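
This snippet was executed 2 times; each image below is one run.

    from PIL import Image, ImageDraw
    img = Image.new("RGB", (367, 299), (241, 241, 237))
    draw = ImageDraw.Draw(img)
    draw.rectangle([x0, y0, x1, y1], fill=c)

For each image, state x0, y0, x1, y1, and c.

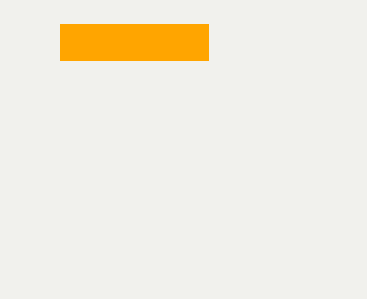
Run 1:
x0 = 60; y0 = 24; x1 = 208; y1 = 60; c = 'orange'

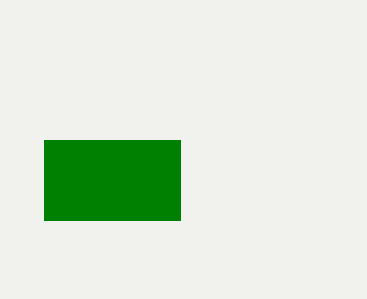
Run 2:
x0 = 44
y0 = 140
x1 = 180
y1 = 220
c = 'green'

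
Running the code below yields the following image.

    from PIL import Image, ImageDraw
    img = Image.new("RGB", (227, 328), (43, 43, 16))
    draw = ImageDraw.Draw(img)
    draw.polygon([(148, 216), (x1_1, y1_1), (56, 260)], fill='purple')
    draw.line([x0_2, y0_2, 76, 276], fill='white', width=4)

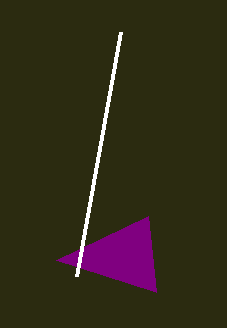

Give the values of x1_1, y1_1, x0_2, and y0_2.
x1_1 = 156
y1_1 = 292
x0_2 = 120
y0_2 = 32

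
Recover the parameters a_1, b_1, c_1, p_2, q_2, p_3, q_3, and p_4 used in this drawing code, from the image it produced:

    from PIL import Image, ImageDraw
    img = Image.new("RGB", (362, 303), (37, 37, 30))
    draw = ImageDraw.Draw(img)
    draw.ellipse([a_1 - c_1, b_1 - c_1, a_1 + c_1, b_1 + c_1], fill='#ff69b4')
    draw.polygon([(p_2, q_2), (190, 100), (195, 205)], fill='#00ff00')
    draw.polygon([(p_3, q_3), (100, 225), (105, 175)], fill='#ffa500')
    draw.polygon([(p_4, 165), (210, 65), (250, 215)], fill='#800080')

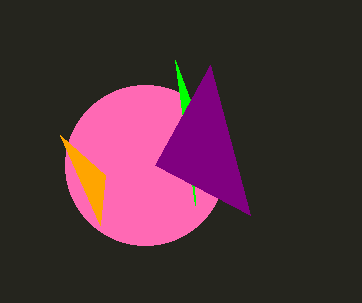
a_1 = 145
b_1 = 165
c_1 = 80
p_2 = 175
q_2 = 60
p_3 = 60
q_3 = 135
p_4 = 155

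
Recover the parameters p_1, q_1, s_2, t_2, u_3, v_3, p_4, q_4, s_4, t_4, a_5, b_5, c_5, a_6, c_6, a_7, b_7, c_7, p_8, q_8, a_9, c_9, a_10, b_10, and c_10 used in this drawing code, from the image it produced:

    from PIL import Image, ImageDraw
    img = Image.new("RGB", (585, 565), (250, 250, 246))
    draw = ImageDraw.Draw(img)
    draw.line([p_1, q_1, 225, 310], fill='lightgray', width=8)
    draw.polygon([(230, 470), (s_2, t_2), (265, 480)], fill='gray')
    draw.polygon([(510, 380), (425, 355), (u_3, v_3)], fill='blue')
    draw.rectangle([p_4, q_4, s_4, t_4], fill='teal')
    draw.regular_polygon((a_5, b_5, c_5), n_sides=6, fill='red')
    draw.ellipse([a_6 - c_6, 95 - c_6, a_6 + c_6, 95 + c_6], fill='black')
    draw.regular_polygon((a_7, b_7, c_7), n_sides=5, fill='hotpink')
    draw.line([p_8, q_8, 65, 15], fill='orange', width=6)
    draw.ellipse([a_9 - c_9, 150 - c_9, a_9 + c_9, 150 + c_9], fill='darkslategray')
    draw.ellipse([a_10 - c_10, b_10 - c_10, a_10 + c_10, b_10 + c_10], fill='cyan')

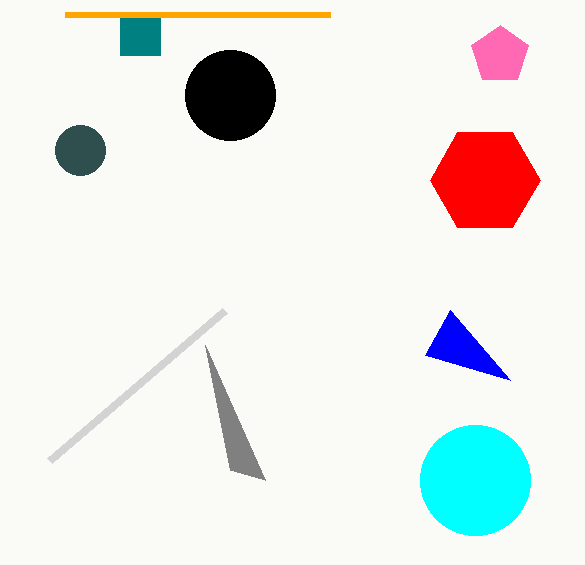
p_1 = 50; q_1 = 460; s_2 = 205; t_2 = 345; u_3 = 450; v_3 = 310; p_4 = 120; q_4 = 15; s_4 = 160; t_4 = 55; a_5 = 485; b_5 = 180; c_5 = 55; a_6 = 230; c_6 = 45; a_7 = 500; b_7 = 55; c_7 = 30; p_8 = 330; q_8 = 15; a_9 = 80; c_9 = 25; a_10 = 475; b_10 = 480; c_10 = 55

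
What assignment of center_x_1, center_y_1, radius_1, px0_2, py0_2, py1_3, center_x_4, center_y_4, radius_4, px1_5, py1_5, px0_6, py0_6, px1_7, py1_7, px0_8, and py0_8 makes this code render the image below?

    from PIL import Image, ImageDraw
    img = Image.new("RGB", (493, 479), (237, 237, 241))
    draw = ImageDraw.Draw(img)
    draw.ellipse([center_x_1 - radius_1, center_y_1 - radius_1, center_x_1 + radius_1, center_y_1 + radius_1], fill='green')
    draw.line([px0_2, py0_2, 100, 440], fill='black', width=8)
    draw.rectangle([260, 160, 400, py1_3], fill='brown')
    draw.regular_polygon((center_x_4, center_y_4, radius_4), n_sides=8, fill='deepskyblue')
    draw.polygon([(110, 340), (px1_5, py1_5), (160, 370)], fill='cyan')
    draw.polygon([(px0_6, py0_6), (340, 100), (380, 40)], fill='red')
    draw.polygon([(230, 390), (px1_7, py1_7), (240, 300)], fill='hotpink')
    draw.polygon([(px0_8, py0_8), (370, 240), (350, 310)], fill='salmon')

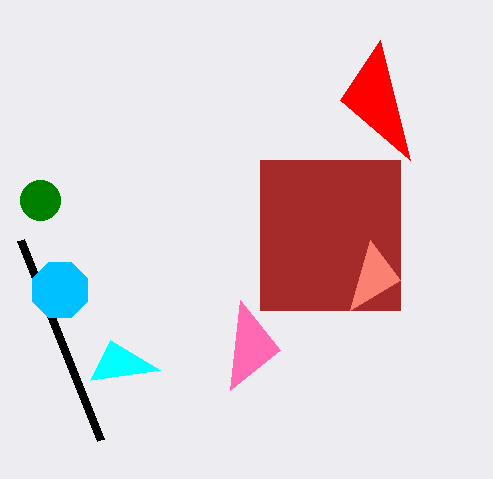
center_x_1 = 40; center_y_1 = 200; radius_1 = 20; px0_2 = 20; py0_2 = 240; py1_3 = 310; center_x_4 = 60; center_y_4 = 290; radius_4 = 30; px1_5 = 90; py1_5 = 380; px0_6 = 410; py0_6 = 160; px1_7 = 280; py1_7 = 350; px0_8 = 400; py0_8 = 280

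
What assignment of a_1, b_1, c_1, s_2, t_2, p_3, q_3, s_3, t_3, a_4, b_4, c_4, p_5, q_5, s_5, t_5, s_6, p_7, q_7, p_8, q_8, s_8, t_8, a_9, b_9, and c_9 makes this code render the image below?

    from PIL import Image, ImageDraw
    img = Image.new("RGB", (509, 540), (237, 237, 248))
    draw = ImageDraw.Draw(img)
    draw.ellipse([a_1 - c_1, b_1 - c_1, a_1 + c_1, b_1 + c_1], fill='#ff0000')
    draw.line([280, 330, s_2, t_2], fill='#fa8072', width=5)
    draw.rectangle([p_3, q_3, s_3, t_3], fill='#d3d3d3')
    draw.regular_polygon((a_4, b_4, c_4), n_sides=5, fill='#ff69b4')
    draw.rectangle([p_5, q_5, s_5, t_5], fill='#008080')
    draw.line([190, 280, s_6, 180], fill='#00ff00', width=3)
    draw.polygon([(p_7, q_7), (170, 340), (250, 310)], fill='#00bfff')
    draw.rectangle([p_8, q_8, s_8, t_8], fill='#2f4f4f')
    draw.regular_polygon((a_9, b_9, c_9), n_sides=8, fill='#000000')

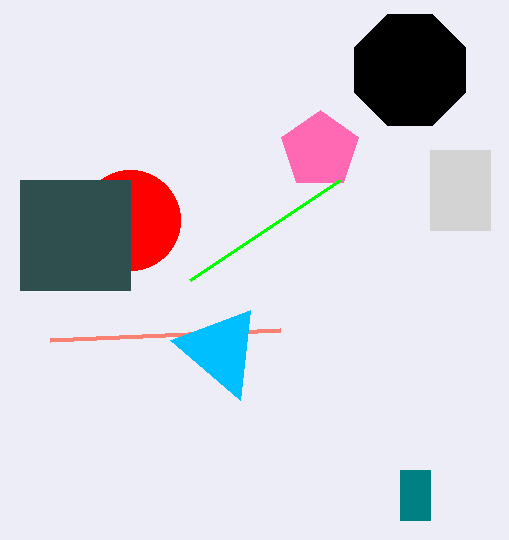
a_1 = 130; b_1 = 220; c_1 = 50; s_2 = 50; t_2 = 340; p_3 = 430; q_3 = 150; s_3 = 490; t_3 = 230; a_4 = 320; b_4 = 150; c_4 = 40; p_5 = 400; q_5 = 470; s_5 = 430; t_5 = 520; s_6 = 340; p_7 = 240; q_7 = 400; p_8 = 20; q_8 = 180; s_8 = 130; t_8 = 290; a_9 = 410; b_9 = 70; c_9 = 60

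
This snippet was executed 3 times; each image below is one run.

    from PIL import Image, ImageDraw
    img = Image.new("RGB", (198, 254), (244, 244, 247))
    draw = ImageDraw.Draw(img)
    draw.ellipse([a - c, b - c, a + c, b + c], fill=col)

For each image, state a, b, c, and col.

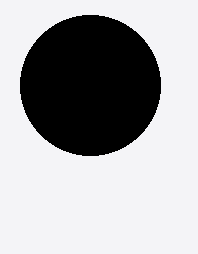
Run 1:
a = 90; b = 85; c = 70; col = 'black'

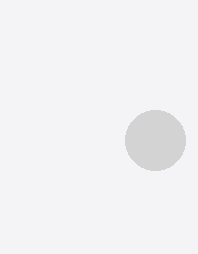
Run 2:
a = 155; b = 140; c = 30; col = 'lightgray'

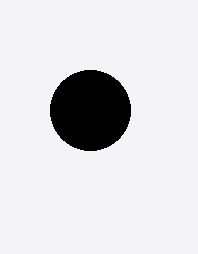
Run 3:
a = 90; b = 110; c = 40; col = 'black'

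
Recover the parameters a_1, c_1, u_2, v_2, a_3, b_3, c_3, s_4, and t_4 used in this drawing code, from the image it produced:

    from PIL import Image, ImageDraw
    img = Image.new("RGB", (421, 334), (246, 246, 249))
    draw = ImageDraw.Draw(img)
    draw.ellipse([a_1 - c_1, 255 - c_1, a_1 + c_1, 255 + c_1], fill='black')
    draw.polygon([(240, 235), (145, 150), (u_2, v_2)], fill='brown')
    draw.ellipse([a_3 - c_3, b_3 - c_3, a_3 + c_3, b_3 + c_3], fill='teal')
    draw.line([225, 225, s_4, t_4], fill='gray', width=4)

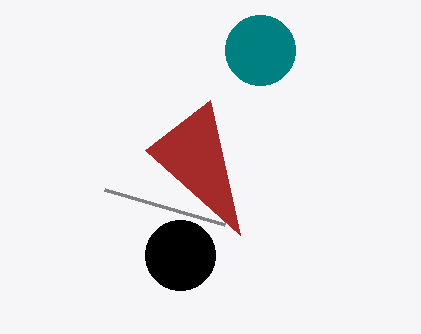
a_1 = 180, c_1 = 35, u_2 = 210, v_2 = 100, a_3 = 260, b_3 = 50, c_3 = 35, s_4 = 105, t_4 = 190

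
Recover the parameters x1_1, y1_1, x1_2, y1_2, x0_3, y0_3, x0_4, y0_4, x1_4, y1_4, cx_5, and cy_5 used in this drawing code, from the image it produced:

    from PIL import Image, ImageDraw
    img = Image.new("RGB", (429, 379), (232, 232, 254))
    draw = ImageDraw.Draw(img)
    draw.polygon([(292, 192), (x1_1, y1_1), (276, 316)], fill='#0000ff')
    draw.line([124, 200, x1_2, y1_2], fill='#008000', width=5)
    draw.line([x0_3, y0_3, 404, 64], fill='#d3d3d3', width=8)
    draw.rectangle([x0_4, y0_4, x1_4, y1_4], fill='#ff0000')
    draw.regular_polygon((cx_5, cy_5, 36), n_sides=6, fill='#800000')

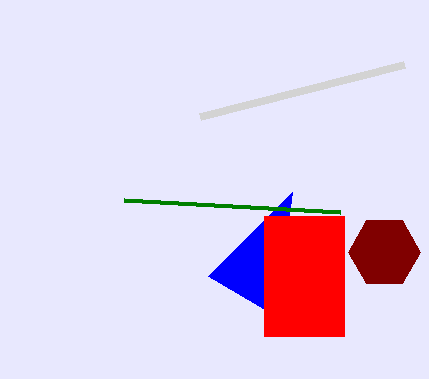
x1_1 = 208, y1_1 = 276, x1_2 = 340, y1_2 = 212, x0_3 = 200, y0_3 = 116, x0_4 = 264, y0_4 = 216, x1_4 = 344, y1_4 = 336, cx_5 = 384, cy_5 = 252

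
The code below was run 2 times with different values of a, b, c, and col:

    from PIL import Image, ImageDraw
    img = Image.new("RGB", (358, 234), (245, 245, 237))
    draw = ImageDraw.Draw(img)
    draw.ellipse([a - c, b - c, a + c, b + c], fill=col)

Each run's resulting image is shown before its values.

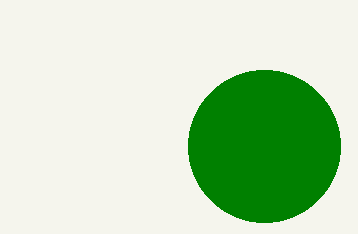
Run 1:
a = 264; b = 146; c = 76; col = 'green'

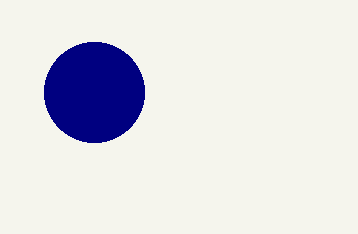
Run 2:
a = 94, b = 92, c = 50, col = 'navy'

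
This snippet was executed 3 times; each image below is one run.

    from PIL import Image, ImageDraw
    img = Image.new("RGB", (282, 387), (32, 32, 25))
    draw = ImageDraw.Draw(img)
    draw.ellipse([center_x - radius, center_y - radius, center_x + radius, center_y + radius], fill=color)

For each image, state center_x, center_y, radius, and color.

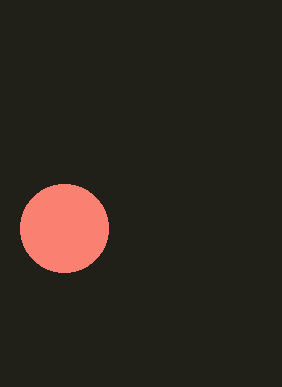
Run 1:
center_x = 64
center_y = 228
radius = 44
color = 'salmon'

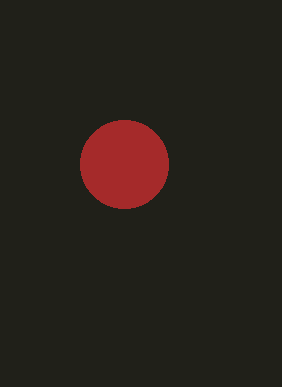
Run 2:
center_x = 124, center_y = 164, radius = 44, color = 'brown'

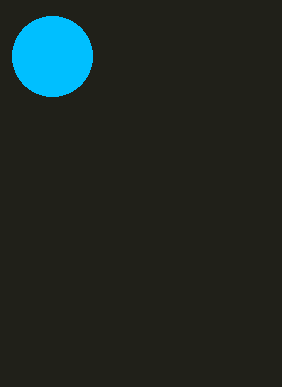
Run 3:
center_x = 52, center_y = 56, radius = 40, color = 'deepskyblue'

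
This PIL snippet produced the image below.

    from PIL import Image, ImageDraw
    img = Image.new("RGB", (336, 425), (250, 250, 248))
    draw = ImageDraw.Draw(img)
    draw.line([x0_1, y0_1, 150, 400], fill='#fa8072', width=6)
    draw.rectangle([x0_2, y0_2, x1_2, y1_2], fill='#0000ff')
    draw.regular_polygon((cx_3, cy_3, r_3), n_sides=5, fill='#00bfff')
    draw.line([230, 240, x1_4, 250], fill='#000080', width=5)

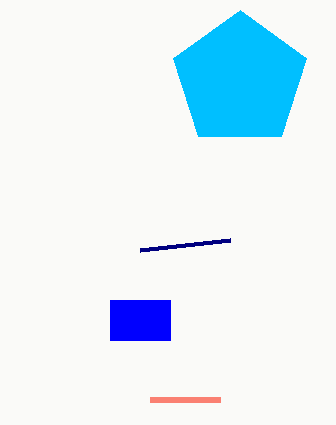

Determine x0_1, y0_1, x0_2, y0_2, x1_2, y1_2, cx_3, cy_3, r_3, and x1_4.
x0_1 = 220, y0_1 = 400, x0_2 = 110, y0_2 = 300, x1_2 = 170, y1_2 = 340, cx_3 = 240, cy_3 = 80, r_3 = 70, x1_4 = 140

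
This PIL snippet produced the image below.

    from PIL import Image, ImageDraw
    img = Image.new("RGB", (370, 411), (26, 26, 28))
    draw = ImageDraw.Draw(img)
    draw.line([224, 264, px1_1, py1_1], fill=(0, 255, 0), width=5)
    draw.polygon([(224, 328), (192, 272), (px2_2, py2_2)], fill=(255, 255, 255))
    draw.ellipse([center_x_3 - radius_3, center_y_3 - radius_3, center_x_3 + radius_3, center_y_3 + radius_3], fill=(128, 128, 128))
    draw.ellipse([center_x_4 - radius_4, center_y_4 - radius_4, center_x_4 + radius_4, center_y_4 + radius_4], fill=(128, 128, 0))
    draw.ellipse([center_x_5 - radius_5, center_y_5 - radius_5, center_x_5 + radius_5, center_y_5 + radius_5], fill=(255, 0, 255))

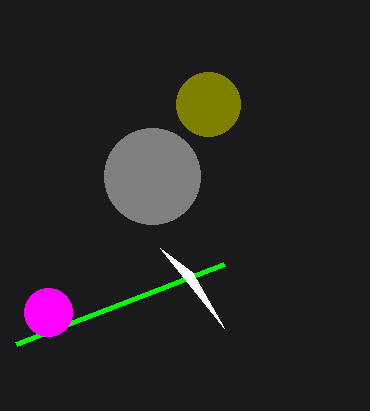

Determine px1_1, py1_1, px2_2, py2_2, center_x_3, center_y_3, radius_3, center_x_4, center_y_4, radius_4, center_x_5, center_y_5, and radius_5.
px1_1 = 16, py1_1 = 344, px2_2 = 160, py2_2 = 248, center_x_3 = 152, center_y_3 = 176, radius_3 = 48, center_x_4 = 208, center_y_4 = 104, radius_4 = 32, center_x_5 = 48, center_y_5 = 312, radius_5 = 24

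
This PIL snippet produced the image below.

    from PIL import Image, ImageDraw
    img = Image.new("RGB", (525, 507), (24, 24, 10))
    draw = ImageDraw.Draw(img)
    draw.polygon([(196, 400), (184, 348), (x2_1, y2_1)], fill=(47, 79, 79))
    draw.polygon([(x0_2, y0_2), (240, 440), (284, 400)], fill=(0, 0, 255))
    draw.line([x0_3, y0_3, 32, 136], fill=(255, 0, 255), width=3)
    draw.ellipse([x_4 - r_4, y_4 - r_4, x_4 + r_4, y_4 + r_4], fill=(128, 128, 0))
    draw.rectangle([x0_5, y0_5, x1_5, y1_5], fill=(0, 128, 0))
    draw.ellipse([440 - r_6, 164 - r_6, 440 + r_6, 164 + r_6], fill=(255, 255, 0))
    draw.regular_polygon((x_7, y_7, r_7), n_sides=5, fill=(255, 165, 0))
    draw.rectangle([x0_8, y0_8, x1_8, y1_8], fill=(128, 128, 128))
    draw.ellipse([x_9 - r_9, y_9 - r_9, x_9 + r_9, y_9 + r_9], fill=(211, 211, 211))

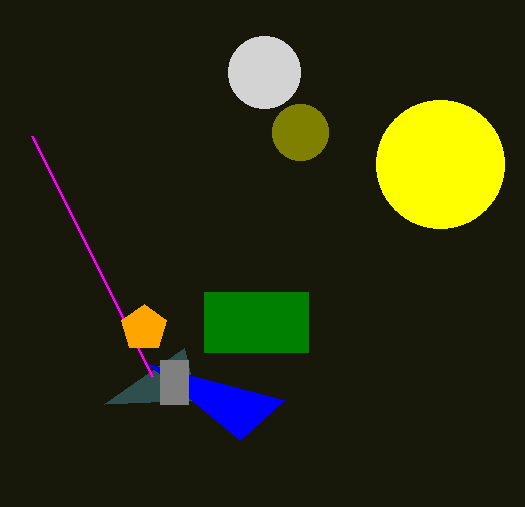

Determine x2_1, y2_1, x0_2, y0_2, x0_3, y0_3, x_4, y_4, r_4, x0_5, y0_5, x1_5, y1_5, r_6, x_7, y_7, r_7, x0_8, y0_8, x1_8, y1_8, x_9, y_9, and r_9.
x2_1 = 104; y2_1 = 404; x0_2 = 148; y0_2 = 364; x0_3 = 152; y0_3 = 376; x_4 = 300; y_4 = 132; r_4 = 28; x0_5 = 204; y0_5 = 292; x1_5 = 308; y1_5 = 352; r_6 = 64; x_7 = 144; y_7 = 328; r_7 = 24; x0_8 = 160; y0_8 = 360; x1_8 = 188; y1_8 = 404; x_9 = 264; y_9 = 72; r_9 = 36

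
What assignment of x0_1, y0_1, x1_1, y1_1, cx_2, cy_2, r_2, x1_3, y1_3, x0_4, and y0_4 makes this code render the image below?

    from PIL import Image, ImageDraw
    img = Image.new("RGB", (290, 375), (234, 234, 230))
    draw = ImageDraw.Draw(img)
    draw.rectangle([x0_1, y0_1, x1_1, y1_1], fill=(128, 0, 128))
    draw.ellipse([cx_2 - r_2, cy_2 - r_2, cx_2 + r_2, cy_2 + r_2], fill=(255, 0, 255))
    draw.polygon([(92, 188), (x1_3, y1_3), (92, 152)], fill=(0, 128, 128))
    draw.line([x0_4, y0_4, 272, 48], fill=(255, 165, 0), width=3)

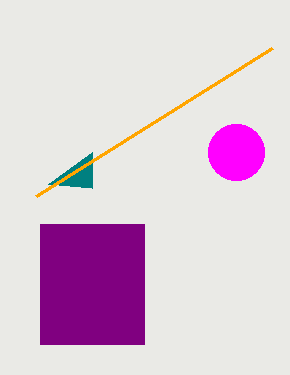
x0_1 = 40, y0_1 = 224, x1_1 = 144, y1_1 = 344, cx_2 = 236, cy_2 = 152, r_2 = 28, x1_3 = 48, y1_3 = 184, x0_4 = 36, y0_4 = 196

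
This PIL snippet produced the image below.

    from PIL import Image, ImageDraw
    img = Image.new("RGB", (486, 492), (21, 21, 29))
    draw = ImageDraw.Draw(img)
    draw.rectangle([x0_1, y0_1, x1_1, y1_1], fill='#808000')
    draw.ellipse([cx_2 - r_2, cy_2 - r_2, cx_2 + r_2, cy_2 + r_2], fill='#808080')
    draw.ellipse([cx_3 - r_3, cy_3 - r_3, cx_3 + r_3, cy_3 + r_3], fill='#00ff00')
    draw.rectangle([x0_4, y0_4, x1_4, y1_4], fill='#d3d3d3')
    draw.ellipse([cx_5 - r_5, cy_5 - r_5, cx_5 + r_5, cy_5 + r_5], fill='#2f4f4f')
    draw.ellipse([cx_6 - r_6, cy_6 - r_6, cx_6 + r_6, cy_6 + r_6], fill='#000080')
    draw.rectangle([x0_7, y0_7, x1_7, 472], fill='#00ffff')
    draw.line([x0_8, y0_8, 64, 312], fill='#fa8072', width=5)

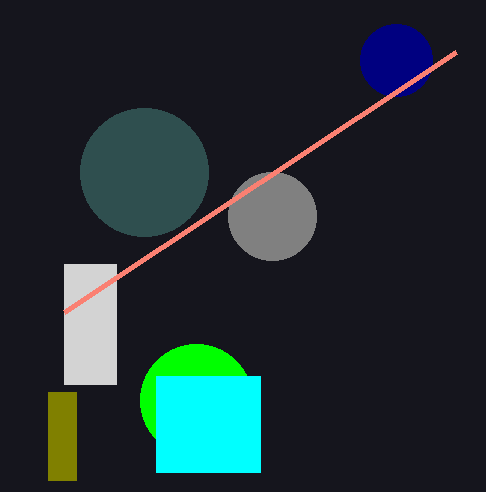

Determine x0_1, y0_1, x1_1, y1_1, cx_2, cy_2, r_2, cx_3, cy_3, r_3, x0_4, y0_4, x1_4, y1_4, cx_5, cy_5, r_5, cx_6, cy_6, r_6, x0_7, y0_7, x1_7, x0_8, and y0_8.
x0_1 = 48; y0_1 = 392; x1_1 = 76; y1_1 = 480; cx_2 = 272; cy_2 = 216; r_2 = 44; cx_3 = 196; cy_3 = 400; r_3 = 56; x0_4 = 64; y0_4 = 264; x1_4 = 116; y1_4 = 384; cx_5 = 144; cy_5 = 172; r_5 = 64; cx_6 = 396; cy_6 = 60; r_6 = 36; x0_7 = 156; y0_7 = 376; x1_7 = 260; x0_8 = 456; y0_8 = 52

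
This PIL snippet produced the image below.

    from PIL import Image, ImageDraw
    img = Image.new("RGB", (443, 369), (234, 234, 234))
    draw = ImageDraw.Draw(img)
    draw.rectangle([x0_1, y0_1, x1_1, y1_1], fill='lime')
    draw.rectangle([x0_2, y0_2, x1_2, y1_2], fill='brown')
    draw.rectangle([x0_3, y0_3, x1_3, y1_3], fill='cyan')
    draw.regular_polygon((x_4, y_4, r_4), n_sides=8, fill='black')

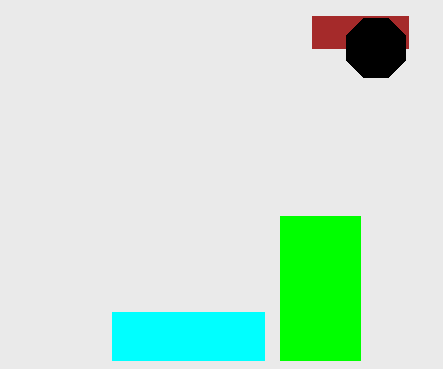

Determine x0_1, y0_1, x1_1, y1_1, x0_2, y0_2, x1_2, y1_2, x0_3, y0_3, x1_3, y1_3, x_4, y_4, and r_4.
x0_1 = 280, y0_1 = 216, x1_1 = 360, y1_1 = 360, x0_2 = 312, y0_2 = 16, x1_2 = 408, y1_2 = 48, x0_3 = 112, y0_3 = 312, x1_3 = 264, y1_3 = 360, x_4 = 376, y_4 = 48, r_4 = 32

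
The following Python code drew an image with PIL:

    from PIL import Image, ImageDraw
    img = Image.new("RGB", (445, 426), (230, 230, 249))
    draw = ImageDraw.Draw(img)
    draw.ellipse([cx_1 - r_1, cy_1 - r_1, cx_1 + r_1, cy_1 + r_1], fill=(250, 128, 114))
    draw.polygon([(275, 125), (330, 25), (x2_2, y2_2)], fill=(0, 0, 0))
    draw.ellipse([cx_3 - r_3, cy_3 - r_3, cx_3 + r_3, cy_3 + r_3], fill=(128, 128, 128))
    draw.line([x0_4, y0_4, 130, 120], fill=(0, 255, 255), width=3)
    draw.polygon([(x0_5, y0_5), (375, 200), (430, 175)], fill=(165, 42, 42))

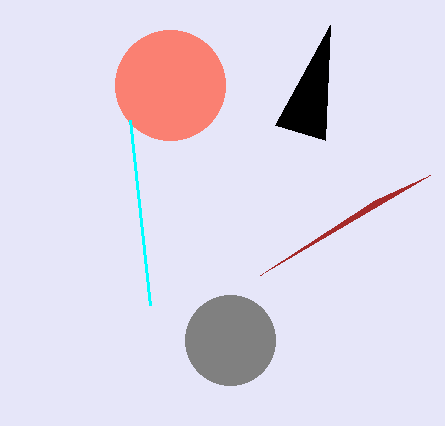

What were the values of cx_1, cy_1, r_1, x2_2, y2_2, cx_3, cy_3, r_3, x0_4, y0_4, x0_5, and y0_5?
cx_1 = 170; cy_1 = 85; r_1 = 55; x2_2 = 325; y2_2 = 140; cx_3 = 230; cy_3 = 340; r_3 = 45; x0_4 = 150; y0_4 = 305; x0_5 = 260; y0_5 = 275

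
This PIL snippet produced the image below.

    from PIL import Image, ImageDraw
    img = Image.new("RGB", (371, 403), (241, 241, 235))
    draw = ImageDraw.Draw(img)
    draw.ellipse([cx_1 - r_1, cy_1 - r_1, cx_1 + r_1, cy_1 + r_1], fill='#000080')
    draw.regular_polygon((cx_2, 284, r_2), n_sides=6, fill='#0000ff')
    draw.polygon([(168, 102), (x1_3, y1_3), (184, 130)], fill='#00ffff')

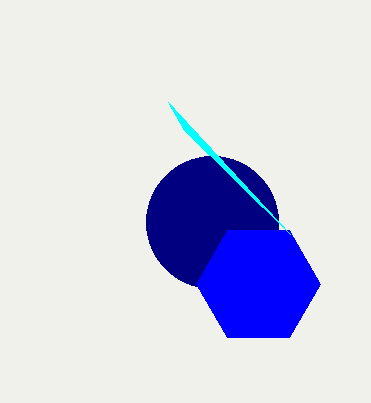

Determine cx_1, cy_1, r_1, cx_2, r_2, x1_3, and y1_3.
cx_1 = 212, cy_1 = 222, r_1 = 66, cx_2 = 258, r_2 = 62, x1_3 = 290, y1_3 = 234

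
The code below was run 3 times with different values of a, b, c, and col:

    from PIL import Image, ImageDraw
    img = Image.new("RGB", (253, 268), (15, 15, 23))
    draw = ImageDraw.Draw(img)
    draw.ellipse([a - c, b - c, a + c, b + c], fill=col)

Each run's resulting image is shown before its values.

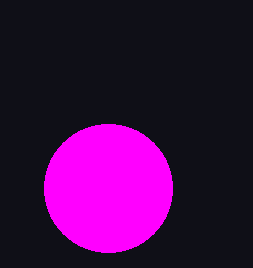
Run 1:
a = 108
b = 188
c = 64
col = 'magenta'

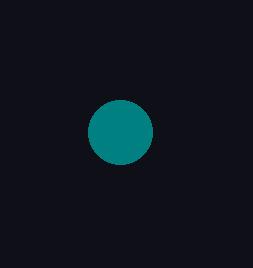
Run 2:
a = 120
b = 132
c = 32
col = 'teal'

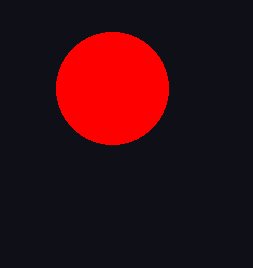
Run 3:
a = 112, b = 88, c = 56, col = 'red'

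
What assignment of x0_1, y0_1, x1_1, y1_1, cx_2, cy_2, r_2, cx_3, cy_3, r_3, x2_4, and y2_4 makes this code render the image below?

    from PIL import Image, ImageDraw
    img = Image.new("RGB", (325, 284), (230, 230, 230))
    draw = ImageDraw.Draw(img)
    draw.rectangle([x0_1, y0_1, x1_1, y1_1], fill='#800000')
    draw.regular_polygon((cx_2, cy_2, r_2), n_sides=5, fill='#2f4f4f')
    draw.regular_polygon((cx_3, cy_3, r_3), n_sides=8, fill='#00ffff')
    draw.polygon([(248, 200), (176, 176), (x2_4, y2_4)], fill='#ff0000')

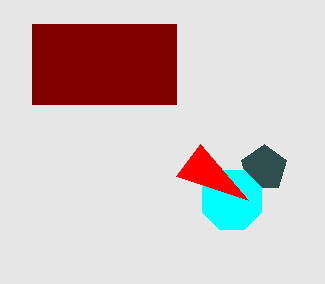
x0_1 = 32, y0_1 = 24, x1_1 = 176, y1_1 = 104, cx_2 = 264, cy_2 = 168, r_2 = 24, cx_3 = 232, cy_3 = 200, r_3 = 32, x2_4 = 200, y2_4 = 144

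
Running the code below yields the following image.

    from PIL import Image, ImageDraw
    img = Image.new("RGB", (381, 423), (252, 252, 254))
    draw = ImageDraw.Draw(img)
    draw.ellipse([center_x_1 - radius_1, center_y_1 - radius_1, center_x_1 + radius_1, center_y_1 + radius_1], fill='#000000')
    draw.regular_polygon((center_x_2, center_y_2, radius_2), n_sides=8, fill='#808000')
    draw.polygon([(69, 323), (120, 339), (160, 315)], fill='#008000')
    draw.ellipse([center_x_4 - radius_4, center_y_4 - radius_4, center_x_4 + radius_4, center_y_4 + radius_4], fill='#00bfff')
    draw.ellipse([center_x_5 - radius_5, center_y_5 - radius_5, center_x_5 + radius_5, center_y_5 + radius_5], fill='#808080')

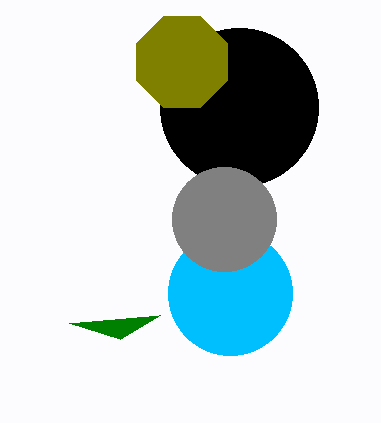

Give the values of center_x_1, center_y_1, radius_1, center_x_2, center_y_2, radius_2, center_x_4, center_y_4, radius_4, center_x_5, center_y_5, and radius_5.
center_x_1 = 239
center_y_1 = 107
radius_1 = 79
center_x_2 = 182
center_y_2 = 62
radius_2 = 49
center_x_4 = 230
center_y_4 = 293
radius_4 = 62
center_x_5 = 224
center_y_5 = 219
radius_5 = 52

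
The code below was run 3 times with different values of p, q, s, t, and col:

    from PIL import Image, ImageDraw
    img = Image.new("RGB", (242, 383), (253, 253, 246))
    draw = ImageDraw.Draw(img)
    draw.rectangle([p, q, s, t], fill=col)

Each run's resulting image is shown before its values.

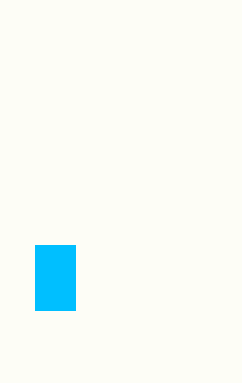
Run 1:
p = 35; q = 245; s = 75; t = 310; col = 'deepskyblue'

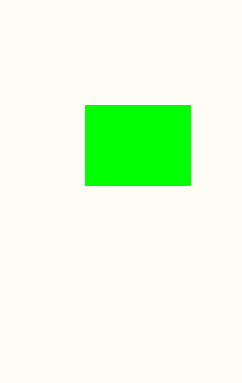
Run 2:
p = 85
q = 105
s = 190
t = 185
col = 'lime'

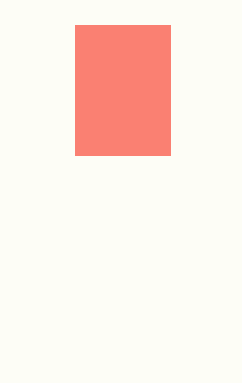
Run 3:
p = 75
q = 25
s = 170
t = 155
col = 'salmon'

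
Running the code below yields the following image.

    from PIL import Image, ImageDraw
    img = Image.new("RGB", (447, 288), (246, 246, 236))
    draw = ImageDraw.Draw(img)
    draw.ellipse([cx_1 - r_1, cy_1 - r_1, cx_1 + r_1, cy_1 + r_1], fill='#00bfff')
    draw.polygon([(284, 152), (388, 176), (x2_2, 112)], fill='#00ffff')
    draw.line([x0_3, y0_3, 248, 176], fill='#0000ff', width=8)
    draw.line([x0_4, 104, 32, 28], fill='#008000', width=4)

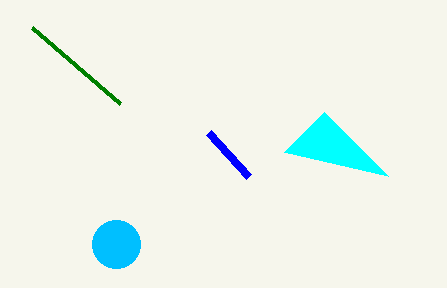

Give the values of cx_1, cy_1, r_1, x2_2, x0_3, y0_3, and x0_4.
cx_1 = 116
cy_1 = 244
r_1 = 24
x2_2 = 324
x0_3 = 208
y0_3 = 132
x0_4 = 120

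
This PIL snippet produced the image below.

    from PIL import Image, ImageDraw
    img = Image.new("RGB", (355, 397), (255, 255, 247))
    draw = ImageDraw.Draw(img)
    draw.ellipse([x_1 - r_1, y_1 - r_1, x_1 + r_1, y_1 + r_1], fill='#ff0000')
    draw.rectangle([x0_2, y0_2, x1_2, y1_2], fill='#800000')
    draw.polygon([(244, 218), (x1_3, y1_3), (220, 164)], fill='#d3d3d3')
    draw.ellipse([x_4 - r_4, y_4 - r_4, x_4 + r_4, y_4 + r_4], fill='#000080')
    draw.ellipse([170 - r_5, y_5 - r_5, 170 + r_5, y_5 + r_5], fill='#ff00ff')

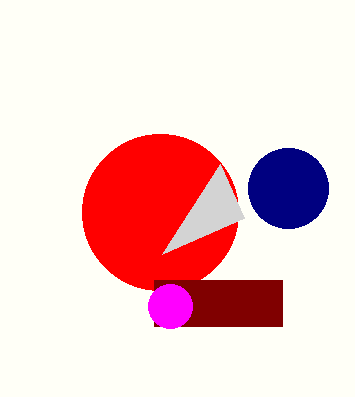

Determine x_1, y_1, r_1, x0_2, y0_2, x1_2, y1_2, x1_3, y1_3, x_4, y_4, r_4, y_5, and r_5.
x_1 = 160; y_1 = 212; r_1 = 78; x0_2 = 154; y0_2 = 280; x1_2 = 282; y1_2 = 326; x1_3 = 162; y1_3 = 254; x_4 = 288; y_4 = 188; r_4 = 40; y_5 = 306; r_5 = 22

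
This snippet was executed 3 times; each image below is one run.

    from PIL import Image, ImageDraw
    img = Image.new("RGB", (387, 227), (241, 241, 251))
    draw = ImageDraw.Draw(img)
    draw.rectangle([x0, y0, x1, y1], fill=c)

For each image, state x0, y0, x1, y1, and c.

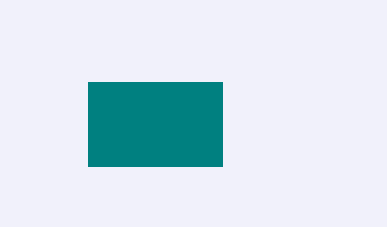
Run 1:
x0 = 88, y0 = 82, x1 = 222, y1 = 166, c = 'teal'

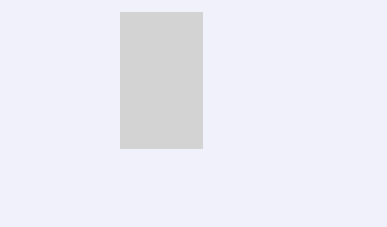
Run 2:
x0 = 120
y0 = 12
x1 = 202
y1 = 148
c = 'lightgray'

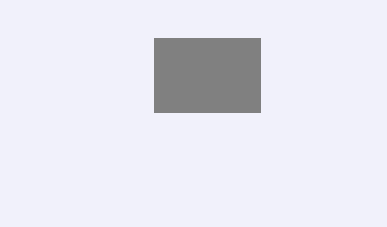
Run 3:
x0 = 154, y0 = 38, x1 = 260, y1 = 112, c = 'gray'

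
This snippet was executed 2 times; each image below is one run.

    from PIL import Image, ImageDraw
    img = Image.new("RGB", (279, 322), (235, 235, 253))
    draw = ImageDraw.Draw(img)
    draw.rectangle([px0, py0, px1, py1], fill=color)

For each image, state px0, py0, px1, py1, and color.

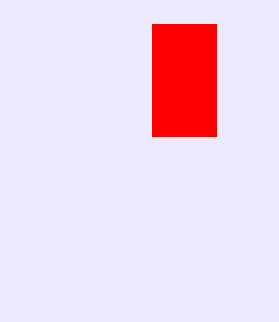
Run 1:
px0 = 152; py0 = 24; px1 = 216; py1 = 136; color = 'red'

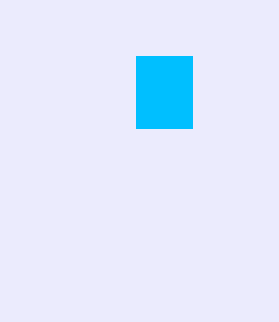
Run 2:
px0 = 136, py0 = 56, px1 = 192, py1 = 128, color = 'deepskyblue'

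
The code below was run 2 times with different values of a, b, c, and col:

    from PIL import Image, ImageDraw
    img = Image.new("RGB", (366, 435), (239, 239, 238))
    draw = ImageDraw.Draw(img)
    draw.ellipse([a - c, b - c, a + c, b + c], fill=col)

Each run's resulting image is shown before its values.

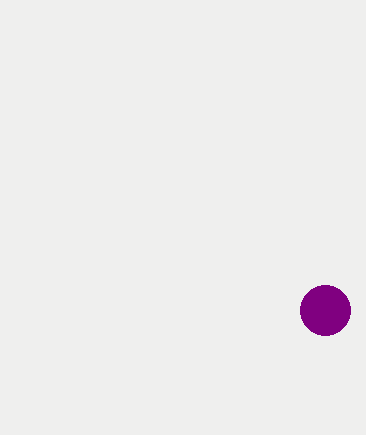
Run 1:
a = 325, b = 310, c = 25, col = 'purple'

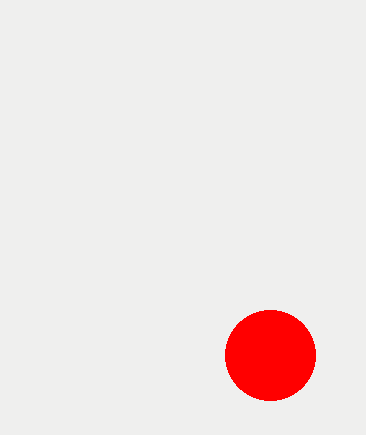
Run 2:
a = 270, b = 355, c = 45, col = 'red'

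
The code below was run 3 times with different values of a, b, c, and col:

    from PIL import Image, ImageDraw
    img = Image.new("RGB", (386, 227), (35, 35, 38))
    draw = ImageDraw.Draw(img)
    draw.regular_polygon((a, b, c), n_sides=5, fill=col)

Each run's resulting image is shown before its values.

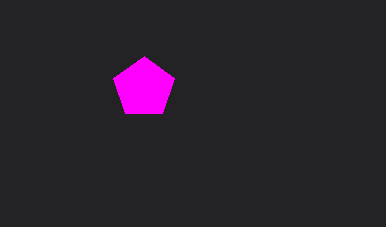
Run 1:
a = 144
b = 88
c = 32
col = 'magenta'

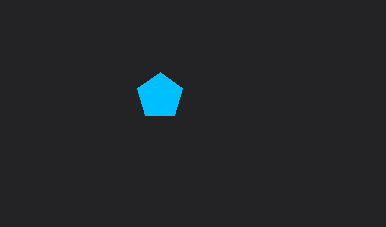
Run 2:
a = 160, b = 96, c = 24, col = 'deepskyblue'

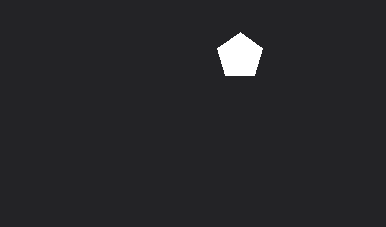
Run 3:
a = 240; b = 56; c = 24; col = 'white'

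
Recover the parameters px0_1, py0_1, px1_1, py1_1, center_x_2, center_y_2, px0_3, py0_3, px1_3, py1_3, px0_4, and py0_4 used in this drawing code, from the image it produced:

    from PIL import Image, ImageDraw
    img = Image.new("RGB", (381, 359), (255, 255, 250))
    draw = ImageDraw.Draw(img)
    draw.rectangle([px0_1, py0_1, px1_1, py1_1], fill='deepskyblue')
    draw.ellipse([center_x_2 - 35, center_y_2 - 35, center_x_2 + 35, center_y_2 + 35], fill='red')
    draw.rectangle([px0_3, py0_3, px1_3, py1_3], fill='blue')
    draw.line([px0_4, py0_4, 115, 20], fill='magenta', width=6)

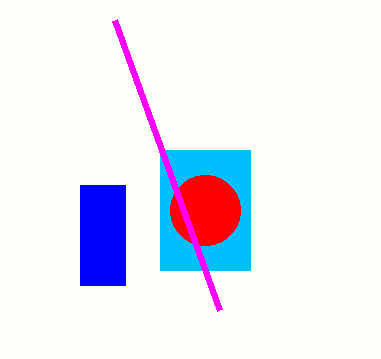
px0_1 = 160; py0_1 = 150; px1_1 = 250; py1_1 = 270; center_x_2 = 205; center_y_2 = 210; px0_3 = 80; py0_3 = 185; px1_3 = 125; py1_3 = 285; px0_4 = 220; py0_4 = 310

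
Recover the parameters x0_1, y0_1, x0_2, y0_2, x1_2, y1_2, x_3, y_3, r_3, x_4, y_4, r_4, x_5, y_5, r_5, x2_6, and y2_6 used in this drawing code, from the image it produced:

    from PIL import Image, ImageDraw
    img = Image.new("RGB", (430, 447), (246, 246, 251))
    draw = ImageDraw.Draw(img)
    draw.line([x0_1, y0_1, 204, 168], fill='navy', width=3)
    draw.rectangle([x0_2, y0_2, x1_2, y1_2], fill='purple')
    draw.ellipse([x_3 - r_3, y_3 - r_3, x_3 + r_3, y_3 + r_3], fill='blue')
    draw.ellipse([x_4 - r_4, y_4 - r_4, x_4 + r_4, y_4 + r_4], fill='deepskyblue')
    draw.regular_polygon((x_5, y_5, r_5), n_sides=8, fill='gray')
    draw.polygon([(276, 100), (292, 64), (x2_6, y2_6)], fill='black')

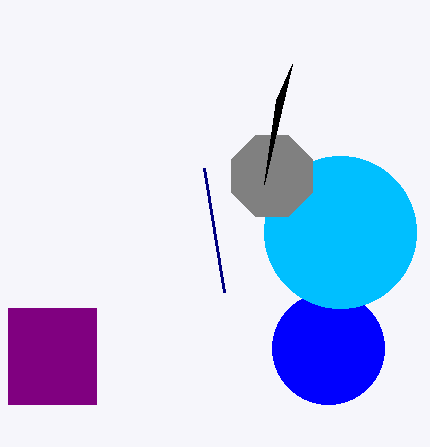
x0_1 = 224; y0_1 = 292; x0_2 = 8; y0_2 = 308; x1_2 = 96; y1_2 = 404; x_3 = 328; y_3 = 348; r_3 = 56; x_4 = 340; y_4 = 232; r_4 = 76; x_5 = 272; y_5 = 176; r_5 = 44; x2_6 = 264; y2_6 = 184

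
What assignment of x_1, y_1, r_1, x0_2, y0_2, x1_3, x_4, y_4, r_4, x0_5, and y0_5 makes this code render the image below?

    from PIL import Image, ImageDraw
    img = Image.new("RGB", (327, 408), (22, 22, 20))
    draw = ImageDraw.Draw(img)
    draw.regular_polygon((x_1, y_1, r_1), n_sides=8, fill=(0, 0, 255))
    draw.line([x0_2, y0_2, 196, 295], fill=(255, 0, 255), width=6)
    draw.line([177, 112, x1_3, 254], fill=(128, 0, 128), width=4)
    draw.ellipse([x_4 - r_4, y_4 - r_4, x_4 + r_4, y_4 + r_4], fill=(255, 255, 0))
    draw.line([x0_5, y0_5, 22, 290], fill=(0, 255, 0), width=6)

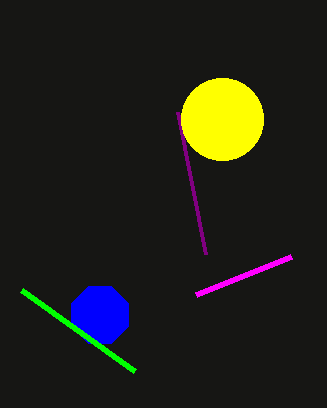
x_1 = 100; y_1 = 315; r_1 = 31; x0_2 = 291; y0_2 = 257; x1_3 = 205; x_4 = 222; y_4 = 119; r_4 = 41; x0_5 = 135; y0_5 = 371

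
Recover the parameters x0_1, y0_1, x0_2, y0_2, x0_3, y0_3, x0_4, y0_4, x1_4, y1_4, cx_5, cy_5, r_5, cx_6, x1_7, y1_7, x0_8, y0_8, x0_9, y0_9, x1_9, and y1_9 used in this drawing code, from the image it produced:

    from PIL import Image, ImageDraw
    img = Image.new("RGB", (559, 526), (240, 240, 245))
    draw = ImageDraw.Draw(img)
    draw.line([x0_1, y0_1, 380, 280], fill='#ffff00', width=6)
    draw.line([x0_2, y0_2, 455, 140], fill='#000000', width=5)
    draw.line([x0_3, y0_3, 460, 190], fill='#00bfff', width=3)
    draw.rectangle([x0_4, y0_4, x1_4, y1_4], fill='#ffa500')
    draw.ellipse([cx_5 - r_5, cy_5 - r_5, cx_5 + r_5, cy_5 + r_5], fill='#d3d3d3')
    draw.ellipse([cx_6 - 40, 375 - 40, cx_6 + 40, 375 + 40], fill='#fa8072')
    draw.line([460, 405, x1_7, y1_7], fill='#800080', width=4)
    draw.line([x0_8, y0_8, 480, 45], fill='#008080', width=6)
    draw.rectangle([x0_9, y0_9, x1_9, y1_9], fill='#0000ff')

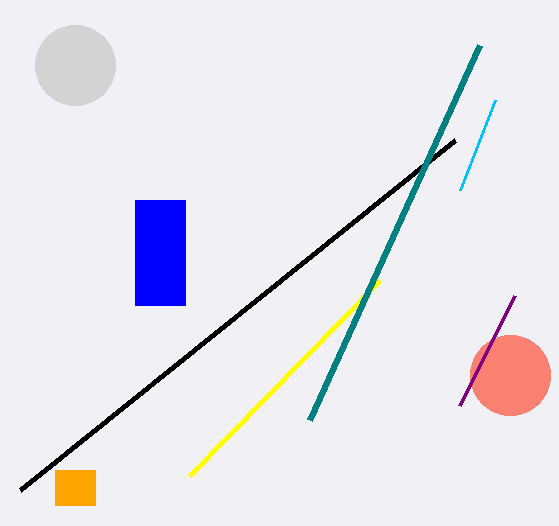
x0_1 = 190; y0_1 = 475; x0_2 = 20; y0_2 = 490; x0_3 = 495; y0_3 = 100; x0_4 = 55; y0_4 = 470; x1_4 = 95; y1_4 = 505; cx_5 = 75; cy_5 = 65; r_5 = 40; cx_6 = 510; x1_7 = 515; y1_7 = 295; x0_8 = 310; y0_8 = 420; x0_9 = 135; y0_9 = 200; x1_9 = 185; y1_9 = 305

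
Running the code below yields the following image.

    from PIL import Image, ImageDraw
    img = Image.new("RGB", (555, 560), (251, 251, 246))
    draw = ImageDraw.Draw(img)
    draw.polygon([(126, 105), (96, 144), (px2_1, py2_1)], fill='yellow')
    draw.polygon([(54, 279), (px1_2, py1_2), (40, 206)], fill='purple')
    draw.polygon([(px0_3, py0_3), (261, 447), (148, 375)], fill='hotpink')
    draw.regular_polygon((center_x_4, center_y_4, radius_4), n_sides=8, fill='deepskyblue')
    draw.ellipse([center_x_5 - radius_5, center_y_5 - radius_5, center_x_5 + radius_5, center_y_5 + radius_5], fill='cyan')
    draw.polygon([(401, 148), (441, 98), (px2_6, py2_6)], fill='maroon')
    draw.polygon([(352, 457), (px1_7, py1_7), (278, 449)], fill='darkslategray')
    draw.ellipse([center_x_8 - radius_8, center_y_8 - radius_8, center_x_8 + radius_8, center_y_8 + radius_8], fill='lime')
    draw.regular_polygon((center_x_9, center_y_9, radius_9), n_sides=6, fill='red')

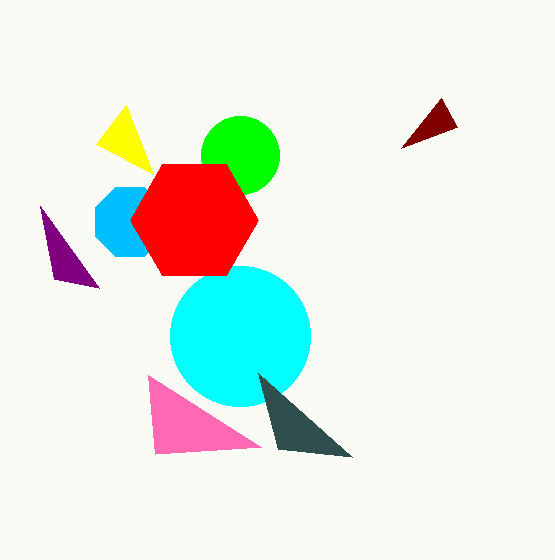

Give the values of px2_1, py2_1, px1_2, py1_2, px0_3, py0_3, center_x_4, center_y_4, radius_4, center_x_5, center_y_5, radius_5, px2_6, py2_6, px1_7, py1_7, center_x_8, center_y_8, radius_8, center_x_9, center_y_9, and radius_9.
px2_1 = 153, py2_1 = 174, px1_2 = 99, py1_2 = 288, px0_3 = 155, py0_3 = 454, center_x_4 = 130, center_y_4 = 222, radius_4 = 37, center_x_5 = 240, center_y_5 = 336, radius_5 = 70, px2_6 = 457, py2_6 = 127, px1_7 = 258, py1_7 = 373, center_x_8 = 240, center_y_8 = 155, radius_8 = 39, center_x_9 = 194, center_y_9 = 220, radius_9 = 64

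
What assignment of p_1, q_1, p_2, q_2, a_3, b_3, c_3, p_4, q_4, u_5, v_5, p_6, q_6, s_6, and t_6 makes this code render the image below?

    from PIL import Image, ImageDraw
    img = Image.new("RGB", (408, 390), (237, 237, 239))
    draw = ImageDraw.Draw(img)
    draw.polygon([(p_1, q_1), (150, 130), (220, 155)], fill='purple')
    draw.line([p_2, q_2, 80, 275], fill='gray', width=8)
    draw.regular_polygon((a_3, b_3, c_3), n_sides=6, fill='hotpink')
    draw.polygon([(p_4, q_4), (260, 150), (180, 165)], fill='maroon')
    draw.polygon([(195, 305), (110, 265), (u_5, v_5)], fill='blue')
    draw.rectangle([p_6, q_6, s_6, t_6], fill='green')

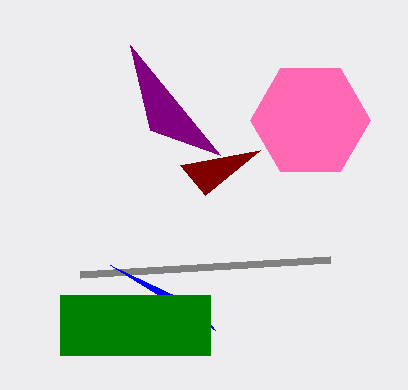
p_1 = 130, q_1 = 45, p_2 = 330, q_2 = 260, a_3 = 310, b_3 = 120, c_3 = 60, p_4 = 205, q_4 = 195, u_5 = 215, v_5 = 330, p_6 = 60, q_6 = 295, s_6 = 210, t_6 = 355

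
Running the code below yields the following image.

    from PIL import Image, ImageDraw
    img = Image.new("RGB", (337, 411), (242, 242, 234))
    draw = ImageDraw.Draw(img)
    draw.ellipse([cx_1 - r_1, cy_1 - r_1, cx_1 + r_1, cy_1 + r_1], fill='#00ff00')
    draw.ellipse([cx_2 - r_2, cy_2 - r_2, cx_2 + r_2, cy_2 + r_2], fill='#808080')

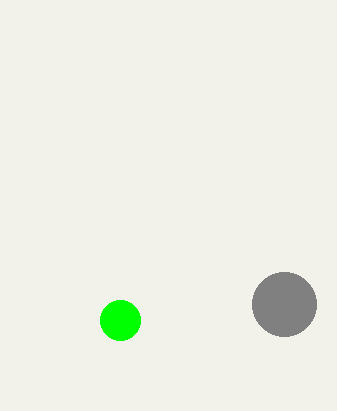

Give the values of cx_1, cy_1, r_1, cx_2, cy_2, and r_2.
cx_1 = 120, cy_1 = 320, r_1 = 20, cx_2 = 284, cy_2 = 304, r_2 = 32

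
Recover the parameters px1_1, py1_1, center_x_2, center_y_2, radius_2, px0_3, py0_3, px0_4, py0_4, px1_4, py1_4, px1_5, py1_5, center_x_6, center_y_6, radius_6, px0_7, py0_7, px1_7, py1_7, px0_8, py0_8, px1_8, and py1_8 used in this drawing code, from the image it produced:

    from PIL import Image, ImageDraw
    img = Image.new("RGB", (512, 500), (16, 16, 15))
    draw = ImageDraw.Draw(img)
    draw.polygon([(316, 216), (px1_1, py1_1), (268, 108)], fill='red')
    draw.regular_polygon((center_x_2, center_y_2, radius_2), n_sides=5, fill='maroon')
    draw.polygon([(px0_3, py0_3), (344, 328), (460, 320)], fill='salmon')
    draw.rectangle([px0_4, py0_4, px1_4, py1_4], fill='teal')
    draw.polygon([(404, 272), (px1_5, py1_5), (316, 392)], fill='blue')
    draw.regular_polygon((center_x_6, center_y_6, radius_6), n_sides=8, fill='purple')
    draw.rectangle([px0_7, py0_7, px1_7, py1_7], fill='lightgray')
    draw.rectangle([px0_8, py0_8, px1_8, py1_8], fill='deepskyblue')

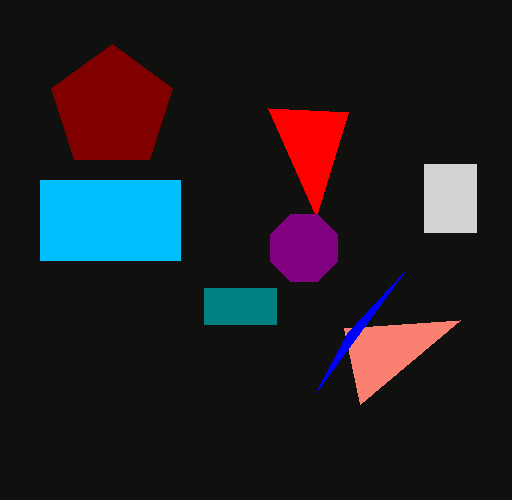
px1_1 = 348
py1_1 = 112
center_x_2 = 112
center_y_2 = 108
radius_2 = 64
px0_3 = 360
py0_3 = 404
px0_4 = 204
py0_4 = 288
px1_4 = 276
py1_4 = 324
px1_5 = 348
py1_5 = 332
center_x_6 = 304
center_y_6 = 248
radius_6 = 36
px0_7 = 424
py0_7 = 164
px1_7 = 476
py1_7 = 232
px0_8 = 40
py0_8 = 180
px1_8 = 180
py1_8 = 260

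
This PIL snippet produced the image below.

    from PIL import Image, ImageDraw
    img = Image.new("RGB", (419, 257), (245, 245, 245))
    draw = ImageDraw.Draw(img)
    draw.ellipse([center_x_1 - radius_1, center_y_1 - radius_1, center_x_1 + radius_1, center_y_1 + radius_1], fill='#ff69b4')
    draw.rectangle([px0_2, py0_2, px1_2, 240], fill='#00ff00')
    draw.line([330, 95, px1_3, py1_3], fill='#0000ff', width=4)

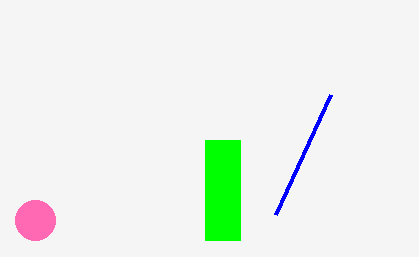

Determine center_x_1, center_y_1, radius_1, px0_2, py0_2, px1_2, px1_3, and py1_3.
center_x_1 = 35, center_y_1 = 220, radius_1 = 20, px0_2 = 205, py0_2 = 140, px1_2 = 240, px1_3 = 275, py1_3 = 215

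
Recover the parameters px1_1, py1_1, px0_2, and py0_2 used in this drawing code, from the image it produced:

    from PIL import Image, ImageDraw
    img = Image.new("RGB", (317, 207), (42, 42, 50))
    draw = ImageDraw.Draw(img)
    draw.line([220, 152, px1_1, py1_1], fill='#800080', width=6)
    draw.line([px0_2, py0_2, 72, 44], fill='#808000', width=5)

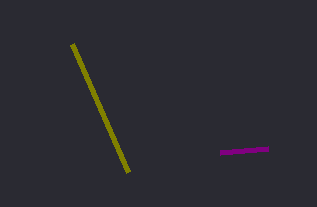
px1_1 = 268, py1_1 = 148, px0_2 = 128, py0_2 = 172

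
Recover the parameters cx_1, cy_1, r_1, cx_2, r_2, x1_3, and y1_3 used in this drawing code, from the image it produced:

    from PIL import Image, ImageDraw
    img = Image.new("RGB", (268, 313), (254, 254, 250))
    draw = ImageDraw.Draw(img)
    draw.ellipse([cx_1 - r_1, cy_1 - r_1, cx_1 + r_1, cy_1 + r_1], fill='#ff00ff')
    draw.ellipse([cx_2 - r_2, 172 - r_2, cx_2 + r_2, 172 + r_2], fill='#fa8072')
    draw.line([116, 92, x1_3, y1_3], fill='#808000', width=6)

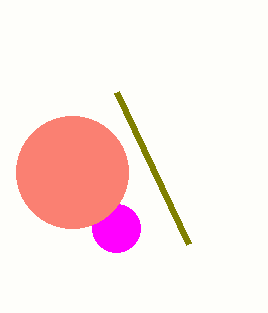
cx_1 = 116; cy_1 = 228; r_1 = 24; cx_2 = 72; r_2 = 56; x1_3 = 188; y1_3 = 244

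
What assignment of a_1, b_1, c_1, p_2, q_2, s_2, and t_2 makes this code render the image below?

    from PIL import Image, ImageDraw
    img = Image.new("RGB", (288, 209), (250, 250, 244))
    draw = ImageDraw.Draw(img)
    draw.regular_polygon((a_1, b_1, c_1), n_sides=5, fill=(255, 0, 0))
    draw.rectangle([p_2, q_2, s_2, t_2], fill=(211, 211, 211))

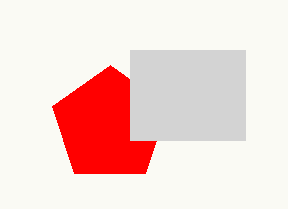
a_1 = 110; b_1 = 125; c_1 = 60; p_2 = 130; q_2 = 50; s_2 = 245; t_2 = 140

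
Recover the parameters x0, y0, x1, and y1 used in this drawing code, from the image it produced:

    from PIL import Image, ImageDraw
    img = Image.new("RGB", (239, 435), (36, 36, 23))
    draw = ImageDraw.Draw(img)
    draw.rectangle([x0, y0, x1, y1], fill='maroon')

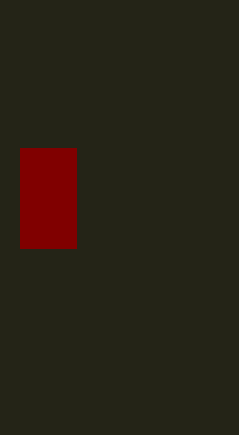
x0 = 20, y0 = 148, x1 = 76, y1 = 248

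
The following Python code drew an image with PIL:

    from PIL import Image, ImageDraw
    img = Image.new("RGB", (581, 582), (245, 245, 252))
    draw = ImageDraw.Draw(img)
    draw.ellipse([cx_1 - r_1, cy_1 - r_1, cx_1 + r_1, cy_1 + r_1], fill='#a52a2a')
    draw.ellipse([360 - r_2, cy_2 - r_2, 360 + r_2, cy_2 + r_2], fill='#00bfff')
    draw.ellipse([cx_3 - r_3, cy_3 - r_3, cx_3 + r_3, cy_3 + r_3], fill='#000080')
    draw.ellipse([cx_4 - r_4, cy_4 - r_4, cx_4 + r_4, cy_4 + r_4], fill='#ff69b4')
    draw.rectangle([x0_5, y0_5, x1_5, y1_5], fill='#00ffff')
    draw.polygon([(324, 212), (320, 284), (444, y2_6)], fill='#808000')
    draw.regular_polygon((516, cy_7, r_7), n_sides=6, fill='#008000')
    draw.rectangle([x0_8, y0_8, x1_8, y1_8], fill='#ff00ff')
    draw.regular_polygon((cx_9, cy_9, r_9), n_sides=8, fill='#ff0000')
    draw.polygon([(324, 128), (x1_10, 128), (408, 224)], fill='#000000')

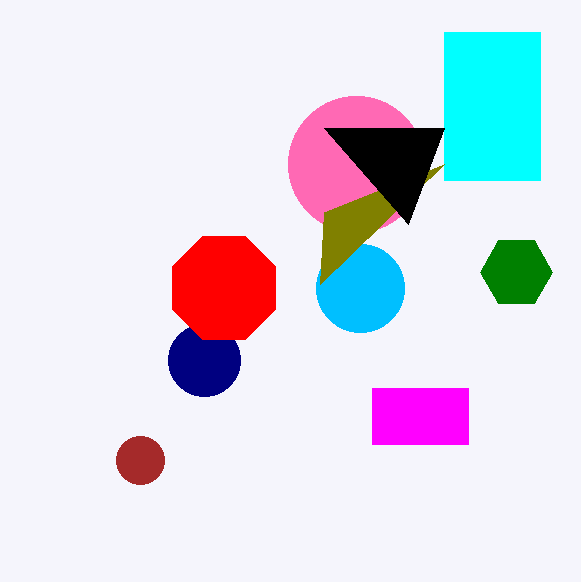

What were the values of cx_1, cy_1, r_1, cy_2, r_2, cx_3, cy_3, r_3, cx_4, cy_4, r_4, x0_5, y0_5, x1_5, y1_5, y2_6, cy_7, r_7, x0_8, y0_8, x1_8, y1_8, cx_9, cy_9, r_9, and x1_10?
cx_1 = 140
cy_1 = 460
r_1 = 24
cy_2 = 288
r_2 = 44
cx_3 = 204
cy_3 = 360
r_3 = 36
cx_4 = 356
cy_4 = 164
r_4 = 68
x0_5 = 444
y0_5 = 32
x1_5 = 540
y1_5 = 180
y2_6 = 164
cy_7 = 272
r_7 = 36
x0_8 = 372
y0_8 = 388
x1_8 = 468
y1_8 = 444
cx_9 = 224
cy_9 = 288
r_9 = 56
x1_10 = 444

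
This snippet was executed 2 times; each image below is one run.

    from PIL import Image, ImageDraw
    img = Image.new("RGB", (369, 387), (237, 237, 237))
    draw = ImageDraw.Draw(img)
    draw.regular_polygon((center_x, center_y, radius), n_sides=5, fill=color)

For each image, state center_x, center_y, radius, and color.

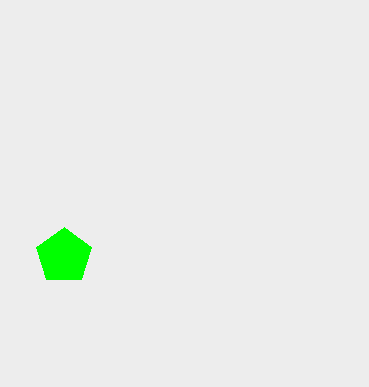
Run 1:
center_x = 64, center_y = 256, radius = 29, color = 'lime'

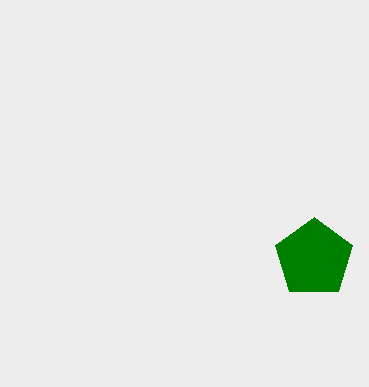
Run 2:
center_x = 314; center_y = 258; radius = 41; color = 'green'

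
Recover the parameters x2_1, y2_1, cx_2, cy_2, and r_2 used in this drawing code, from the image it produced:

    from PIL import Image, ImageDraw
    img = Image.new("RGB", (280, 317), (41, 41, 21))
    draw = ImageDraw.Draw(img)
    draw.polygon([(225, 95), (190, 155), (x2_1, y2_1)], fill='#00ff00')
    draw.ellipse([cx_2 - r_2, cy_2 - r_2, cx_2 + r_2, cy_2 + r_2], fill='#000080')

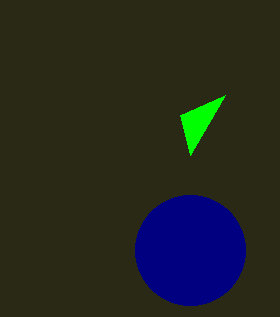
x2_1 = 180, y2_1 = 115, cx_2 = 190, cy_2 = 250, r_2 = 55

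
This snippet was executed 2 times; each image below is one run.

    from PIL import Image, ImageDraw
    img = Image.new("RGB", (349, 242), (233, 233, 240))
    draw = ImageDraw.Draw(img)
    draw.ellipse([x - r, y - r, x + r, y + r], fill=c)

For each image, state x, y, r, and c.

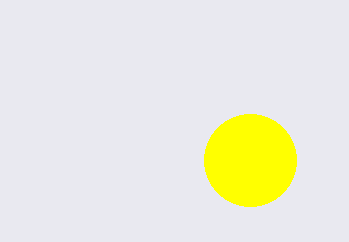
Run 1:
x = 250
y = 160
r = 46
c = 'yellow'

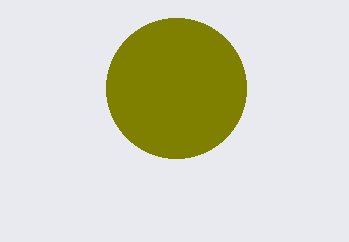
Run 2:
x = 176
y = 88
r = 70
c = 'olive'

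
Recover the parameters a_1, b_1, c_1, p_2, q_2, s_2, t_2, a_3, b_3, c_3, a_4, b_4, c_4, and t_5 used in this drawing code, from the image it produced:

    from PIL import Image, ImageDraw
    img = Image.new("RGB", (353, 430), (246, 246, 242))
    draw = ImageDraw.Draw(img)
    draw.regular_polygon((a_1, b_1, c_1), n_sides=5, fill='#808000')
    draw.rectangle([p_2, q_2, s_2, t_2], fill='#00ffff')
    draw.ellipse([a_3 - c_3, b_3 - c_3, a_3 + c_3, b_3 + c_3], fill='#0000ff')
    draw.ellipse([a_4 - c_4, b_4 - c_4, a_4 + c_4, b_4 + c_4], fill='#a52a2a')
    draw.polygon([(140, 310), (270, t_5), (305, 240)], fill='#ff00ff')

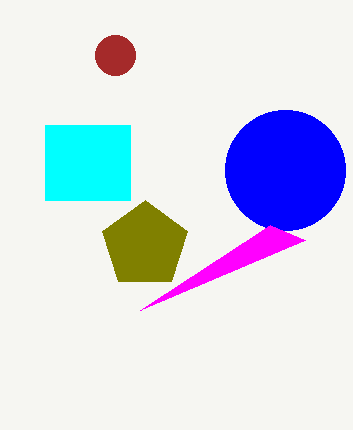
a_1 = 145; b_1 = 245; c_1 = 45; p_2 = 45; q_2 = 125; s_2 = 130; t_2 = 200; a_3 = 285; b_3 = 170; c_3 = 60; a_4 = 115; b_4 = 55; c_4 = 20; t_5 = 225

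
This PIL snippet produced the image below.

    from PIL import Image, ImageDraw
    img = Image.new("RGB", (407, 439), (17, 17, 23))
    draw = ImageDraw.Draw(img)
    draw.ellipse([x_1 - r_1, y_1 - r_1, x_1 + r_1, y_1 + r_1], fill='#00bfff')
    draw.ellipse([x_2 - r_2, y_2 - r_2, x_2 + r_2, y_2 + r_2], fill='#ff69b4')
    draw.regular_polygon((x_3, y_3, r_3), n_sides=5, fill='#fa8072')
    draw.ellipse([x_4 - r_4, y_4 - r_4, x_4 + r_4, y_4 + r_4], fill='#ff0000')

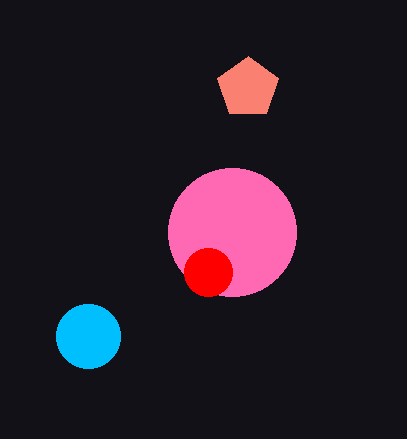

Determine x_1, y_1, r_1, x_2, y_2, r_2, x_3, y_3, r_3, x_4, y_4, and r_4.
x_1 = 88, y_1 = 336, r_1 = 32, x_2 = 232, y_2 = 232, r_2 = 64, x_3 = 248, y_3 = 88, r_3 = 32, x_4 = 208, y_4 = 272, r_4 = 24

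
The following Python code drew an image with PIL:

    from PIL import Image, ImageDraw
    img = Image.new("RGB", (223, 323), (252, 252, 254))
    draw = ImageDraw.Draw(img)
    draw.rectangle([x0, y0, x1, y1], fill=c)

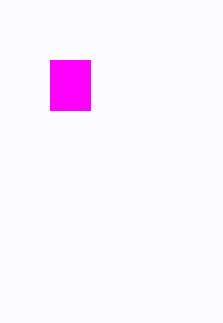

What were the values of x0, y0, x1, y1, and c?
x0 = 50; y0 = 60; x1 = 90; y1 = 110; c = 'magenta'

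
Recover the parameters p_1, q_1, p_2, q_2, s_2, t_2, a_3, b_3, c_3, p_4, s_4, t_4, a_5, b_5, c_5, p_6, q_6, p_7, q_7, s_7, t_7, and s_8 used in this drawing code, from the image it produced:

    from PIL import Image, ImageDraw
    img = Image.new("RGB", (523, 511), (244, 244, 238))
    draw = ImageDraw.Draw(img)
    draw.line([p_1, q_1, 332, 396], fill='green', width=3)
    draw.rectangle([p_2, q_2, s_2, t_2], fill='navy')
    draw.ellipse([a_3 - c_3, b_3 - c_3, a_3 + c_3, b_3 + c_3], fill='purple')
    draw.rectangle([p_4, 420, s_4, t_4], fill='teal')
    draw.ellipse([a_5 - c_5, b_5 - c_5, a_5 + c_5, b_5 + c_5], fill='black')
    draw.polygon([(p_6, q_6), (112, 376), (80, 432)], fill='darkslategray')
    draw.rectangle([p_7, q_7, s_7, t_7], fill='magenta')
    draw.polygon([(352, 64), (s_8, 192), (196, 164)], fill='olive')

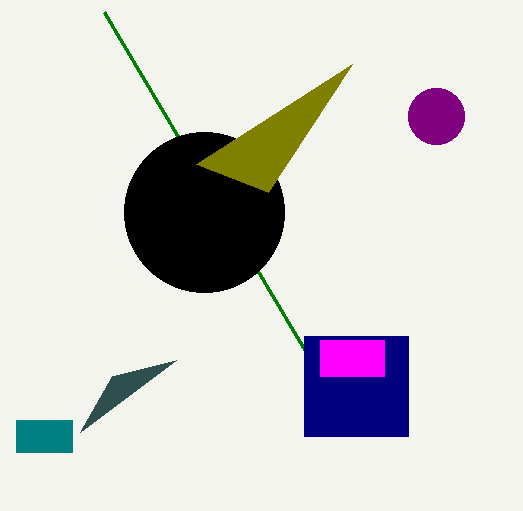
p_1 = 104, q_1 = 12, p_2 = 304, q_2 = 336, s_2 = 408, t_2 = 436, a_3 = 436, b_3 = 116, c_3 = 28, p_4 = 16, s_4 = 72, t_4 = 452, a_5 = 204, b_5 = 212, c_5 = 80, p_6 = 176, q_6 = 360, p_7 = 320, q_7 = 340, s_7 = 384, t_7 = 376, s_8 = 268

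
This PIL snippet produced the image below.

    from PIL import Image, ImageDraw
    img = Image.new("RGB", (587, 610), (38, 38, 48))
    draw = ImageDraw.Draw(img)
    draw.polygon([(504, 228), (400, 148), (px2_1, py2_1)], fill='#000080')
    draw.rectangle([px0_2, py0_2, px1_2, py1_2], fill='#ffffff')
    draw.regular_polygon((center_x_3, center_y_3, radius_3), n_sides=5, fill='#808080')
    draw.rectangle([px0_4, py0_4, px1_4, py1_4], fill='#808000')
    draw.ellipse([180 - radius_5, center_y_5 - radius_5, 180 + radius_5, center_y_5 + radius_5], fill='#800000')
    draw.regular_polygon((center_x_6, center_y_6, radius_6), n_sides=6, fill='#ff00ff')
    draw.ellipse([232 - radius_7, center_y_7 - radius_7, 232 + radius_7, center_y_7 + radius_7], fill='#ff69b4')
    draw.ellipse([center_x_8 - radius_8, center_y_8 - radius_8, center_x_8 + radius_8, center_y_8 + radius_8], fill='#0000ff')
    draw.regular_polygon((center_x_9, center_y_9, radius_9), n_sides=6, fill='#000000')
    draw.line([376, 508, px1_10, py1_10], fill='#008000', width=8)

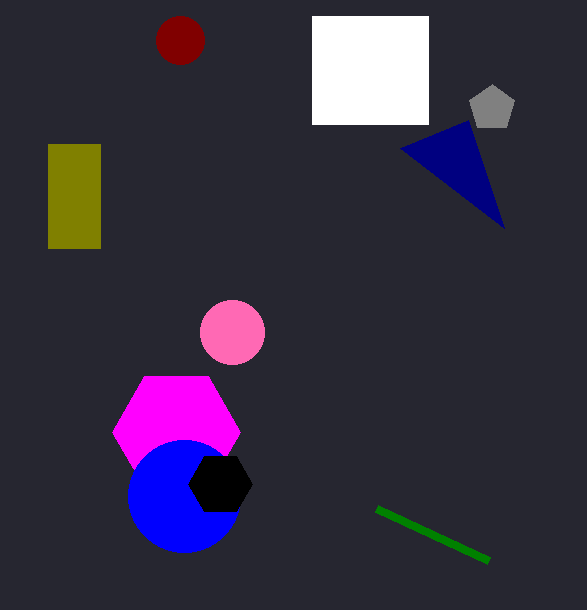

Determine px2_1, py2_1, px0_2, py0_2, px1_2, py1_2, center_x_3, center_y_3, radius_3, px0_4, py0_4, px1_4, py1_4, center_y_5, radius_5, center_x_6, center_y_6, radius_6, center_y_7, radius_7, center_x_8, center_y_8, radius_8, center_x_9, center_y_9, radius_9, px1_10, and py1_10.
px2_1 = 468
py2_1 = 120
px0_2 = 312
py0_2 = 16
px1_2 = 428
py1_2 = 124
center_x_3 = 492
center_y_3 = 108
radius_3 = 24
px0_4 = 48
py0_4 = 144
px1_4 = 100
py1_4 = 248
center_y_5 = 40
radius_5 = 24
center_x_6 = 176
center_y_6 = 432
radius_6 = 64
center_y_7 = 332
radius_7 = 32
center_x_8 = 184
center_y_8 = 496
radius_8 = 56
center_x_9 = 220
center_y_9 = 484
radius_9 = 32
px1_10 = 488
py1_10 = 560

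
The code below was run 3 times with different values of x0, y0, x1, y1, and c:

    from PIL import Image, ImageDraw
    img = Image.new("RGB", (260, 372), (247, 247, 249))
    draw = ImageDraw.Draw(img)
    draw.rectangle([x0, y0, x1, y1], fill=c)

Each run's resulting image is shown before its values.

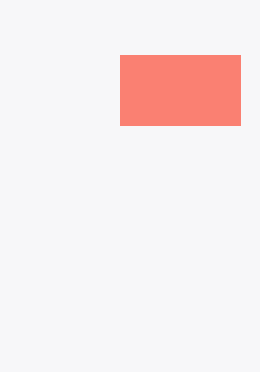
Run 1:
x0 = 120, y0 = 55, x1 = 240, y1 = 125, c = 'salmon'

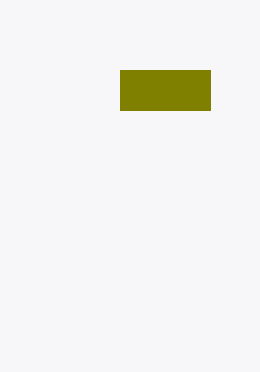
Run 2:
x0 = 120, y0 = 70, x1 = 210, y1 = 110, c = 'olive'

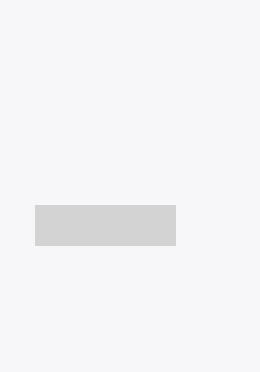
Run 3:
x0 = 35, y0 = 205, x1 = 175, y1 = 245, c = 'lightgray'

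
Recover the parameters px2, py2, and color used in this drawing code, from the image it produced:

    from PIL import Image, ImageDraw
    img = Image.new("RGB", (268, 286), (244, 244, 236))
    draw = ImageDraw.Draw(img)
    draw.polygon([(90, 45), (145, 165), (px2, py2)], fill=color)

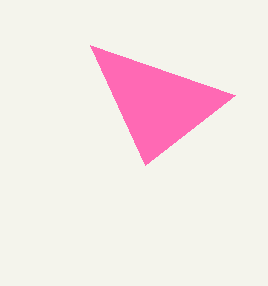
px2 = 235; py2 = 95; color = 'hotpink'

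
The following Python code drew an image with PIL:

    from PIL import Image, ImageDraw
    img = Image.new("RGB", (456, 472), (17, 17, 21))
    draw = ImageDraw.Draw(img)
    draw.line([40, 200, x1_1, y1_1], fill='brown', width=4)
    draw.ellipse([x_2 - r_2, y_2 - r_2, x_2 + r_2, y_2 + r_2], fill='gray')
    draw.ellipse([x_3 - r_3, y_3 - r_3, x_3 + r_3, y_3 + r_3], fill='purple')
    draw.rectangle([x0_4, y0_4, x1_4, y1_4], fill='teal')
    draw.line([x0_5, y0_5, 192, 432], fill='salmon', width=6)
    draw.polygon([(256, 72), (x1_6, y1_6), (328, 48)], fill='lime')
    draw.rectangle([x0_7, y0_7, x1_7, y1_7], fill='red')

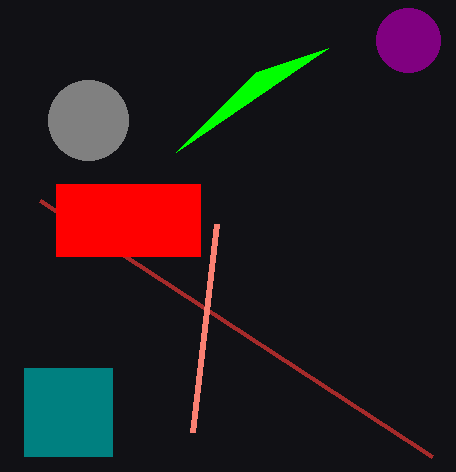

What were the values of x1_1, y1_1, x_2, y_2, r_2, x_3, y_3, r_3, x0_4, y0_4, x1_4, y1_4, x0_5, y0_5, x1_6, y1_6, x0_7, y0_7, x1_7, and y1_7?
x1_1 = 432, y1_1 = 456, x_2 = 88, y_2 = 120, r_2 = 40, x_3 = 408, y_3 = 40, r_3 = 32, x0_4 = 24, y0_4 = 368, x1_4 = 112, y1_4 = 456, x0_5 = 216, y0_5 = 224, x1_6 = 176, y1_6 = 152, x0_7 = 56, y0_7 = 184, x1_7 = 200, y1_7 = 256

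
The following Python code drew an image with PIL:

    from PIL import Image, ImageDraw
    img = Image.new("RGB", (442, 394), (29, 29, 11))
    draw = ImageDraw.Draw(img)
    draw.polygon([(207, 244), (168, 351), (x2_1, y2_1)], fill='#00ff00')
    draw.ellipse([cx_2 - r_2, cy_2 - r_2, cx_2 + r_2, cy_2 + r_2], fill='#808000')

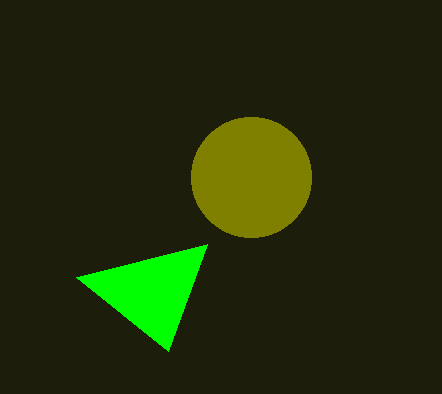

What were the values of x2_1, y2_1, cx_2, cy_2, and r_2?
x2_1 = 76; y2_1 = 277; cx_2 = 251; cy_2 = 177; r_2 = 60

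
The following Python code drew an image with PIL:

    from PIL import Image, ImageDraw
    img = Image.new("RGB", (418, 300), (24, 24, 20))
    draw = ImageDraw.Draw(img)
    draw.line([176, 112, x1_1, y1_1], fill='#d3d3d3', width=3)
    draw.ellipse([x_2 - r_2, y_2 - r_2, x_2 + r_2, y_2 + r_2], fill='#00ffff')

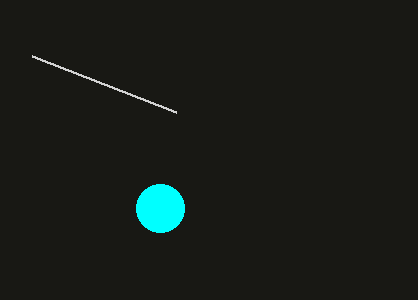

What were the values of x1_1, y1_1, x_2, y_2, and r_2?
x1_1 = 32; y1_1 = 56; x_2 = 160; y_2 = 208; r_2 = 24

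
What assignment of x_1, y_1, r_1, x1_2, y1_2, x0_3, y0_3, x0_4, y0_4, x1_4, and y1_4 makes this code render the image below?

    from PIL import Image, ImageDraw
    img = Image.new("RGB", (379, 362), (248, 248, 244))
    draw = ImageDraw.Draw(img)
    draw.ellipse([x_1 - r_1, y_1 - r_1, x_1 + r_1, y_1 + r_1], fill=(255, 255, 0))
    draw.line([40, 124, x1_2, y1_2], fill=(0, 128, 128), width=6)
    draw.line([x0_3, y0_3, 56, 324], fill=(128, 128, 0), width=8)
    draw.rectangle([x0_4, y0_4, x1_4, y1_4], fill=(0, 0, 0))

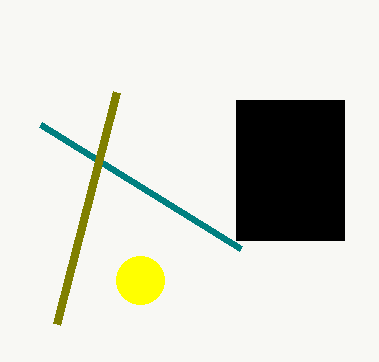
x_1 = 140; y_1 = 280; r_1 = 24; x1_2 = 240; y1_2 = 248; x0_3 = 116; y0_3 = 92; x0_4 = 236; y0_4 = 100; x1_4 = 344; y1_4 = 240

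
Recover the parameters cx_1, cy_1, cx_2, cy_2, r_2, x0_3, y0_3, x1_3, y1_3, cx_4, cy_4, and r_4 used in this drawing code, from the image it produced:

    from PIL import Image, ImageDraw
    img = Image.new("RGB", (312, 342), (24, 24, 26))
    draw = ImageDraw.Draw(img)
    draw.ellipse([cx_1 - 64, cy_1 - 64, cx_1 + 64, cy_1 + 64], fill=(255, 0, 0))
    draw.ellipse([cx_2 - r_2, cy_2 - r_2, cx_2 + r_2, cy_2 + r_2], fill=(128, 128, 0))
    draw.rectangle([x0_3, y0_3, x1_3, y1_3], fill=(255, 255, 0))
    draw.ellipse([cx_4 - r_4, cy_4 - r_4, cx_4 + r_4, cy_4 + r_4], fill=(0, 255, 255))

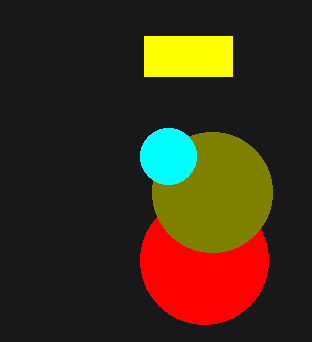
cx_1 = 204
cy_1 = 260
cx_2 = 212
cy_2 = 192
r_2 = 60
x0_3 = 144
y0_3 = 36
x1_3 = 232
y1_3 = 76
cx_4 = 168
cy_4 = 156
r_4 = 28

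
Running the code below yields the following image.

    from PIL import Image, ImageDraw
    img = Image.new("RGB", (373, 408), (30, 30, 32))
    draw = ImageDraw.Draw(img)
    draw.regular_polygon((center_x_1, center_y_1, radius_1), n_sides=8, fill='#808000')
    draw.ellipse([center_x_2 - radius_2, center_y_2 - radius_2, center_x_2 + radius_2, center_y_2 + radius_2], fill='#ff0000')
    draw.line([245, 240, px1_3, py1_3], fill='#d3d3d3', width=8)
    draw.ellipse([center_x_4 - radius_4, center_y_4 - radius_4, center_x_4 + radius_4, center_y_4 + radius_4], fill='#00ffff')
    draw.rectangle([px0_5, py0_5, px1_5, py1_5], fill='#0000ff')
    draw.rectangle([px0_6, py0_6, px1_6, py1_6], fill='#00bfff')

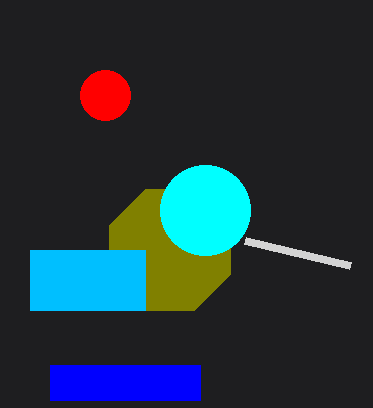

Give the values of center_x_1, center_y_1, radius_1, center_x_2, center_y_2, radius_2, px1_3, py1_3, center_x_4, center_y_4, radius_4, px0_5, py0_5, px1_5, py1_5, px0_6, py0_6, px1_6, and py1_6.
center_x_1 = 170, center_y_1 = 250, radius_1 = 65, center_x_2 = 105, center_y_2 = 95, radius_2 = 25, px1_3 = 350, py1_3 = 265, center_x_4 = 205, center_y_4 = 210, radius_4 = 45, px0_5 = 50, py0_5 = 365, px1_5 = 200, py1_5 = 400, px0_6 = 30, py0_6 = 250, px1_6 = 145, py1_6 = 310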